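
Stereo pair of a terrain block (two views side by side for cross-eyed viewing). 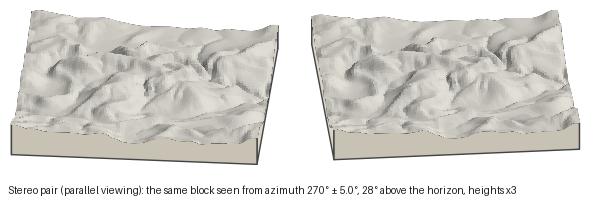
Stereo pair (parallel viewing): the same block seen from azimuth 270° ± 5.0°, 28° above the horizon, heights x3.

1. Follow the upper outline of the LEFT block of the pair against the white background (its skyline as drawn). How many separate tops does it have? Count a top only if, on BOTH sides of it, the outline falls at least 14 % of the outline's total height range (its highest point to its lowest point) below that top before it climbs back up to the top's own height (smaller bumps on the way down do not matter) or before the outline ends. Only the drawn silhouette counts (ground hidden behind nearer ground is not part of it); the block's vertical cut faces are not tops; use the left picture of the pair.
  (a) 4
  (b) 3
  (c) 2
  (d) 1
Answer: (d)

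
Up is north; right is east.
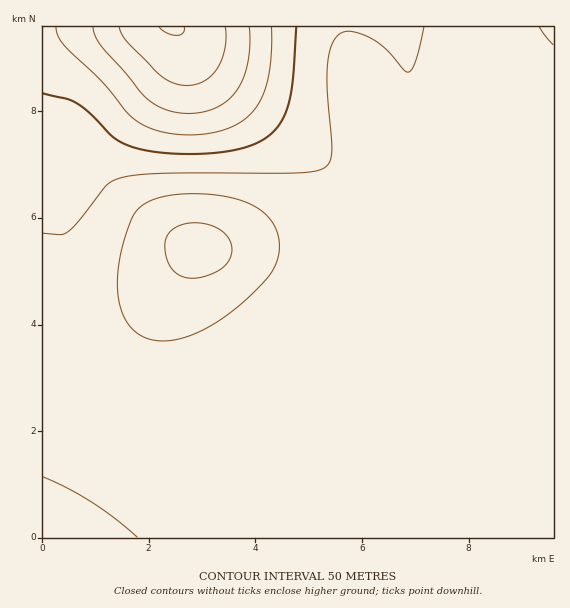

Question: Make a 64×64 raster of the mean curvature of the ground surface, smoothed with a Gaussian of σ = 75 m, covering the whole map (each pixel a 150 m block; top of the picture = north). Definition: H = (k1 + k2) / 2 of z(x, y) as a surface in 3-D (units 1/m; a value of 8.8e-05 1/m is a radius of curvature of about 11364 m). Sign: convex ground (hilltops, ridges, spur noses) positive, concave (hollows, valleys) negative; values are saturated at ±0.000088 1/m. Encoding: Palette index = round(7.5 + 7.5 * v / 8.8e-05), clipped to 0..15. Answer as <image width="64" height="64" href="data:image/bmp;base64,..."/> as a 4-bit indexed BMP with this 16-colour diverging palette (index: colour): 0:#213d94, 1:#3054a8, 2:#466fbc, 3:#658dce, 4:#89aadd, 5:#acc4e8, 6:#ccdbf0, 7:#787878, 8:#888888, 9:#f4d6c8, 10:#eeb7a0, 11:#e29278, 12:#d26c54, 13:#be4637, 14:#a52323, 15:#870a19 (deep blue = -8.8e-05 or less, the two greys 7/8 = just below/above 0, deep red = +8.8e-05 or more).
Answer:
<image width="64" height="64" href="data:image/bmp;base64,Qk12CAAAAAAAAHYAAAAoAAAAQAAAAEAAAAABAAQAAAAAAAAIAAATCwAAEwsAABAAAAAAAAAAlD0hAKhUMAC8b0YAzo1lAN2qiQDoxKwA8NvMAHh4eACIiIgAyNb0AKC37gB4kuIAVGzSADdGvgAjI6UAGQqHAFVWZmZ3d3d3d3d3d3d3d3d3d3d3d3d3d3d3d3d3d3d3VWZmZ3d3d3d3d3d3d3d3d3d3d3d3d3d3d3d3d3d3d3dmZmZ3d3d3d3d3d3d3d3d3d3d3d3d3d3d3d3d3d3d3d2ZmZ3d3d3d3d3d3d3d3d3d3d3d3d3d3d3d3d3d3d3d3Zmd3d3d3d3d3d3d3d3d3d3d3d3d3d3d3d3d3d3d3d3dnd3d3d3d3d3d3d3d3d3d3d3d3d3d3d3d3d3d3d3d3d3d3d3d3d3d3d3d3d3d3d3d3d3d3d3d3d3d3d3d3d3d3d3d3d3d3d3d3d3d3d3d3d3d3d3d3d3d3d3d3d3d3d3d3d3d3d3d3d3d3d3d3d3d3d3d3d3d3d3d3d3d3d3d3d3d3d3d3d3d3d3d3d3d3d3d3d3d3d3d3d3d3d3d3d3d3d3d3d3d3d3d3d3d3d3d3d3d3d3d3d3d3d3d3d3d3d3d3d3d3d3d3d3d3d3d3d3d3d3d3d3d3d3d3d3d3d3d3d3d3d3d3d3d3d3d3d3d3d3d3d3d3d3d3d3d3d3d3d3d3d3d3d3d3d3d3d3d3d3d3d3d3d3d3d3d3d3d3d3d3d3d3d3d3d3d3d3d3d3d3d3d3d3d3d3d3d3d3d3d3d3d3d3d3d3dmZmZmd3d3d3d3d3d3d3d3d3d3d3d3d3d3d3d3d3d3ZmZmZmZmZ3d3d3d3d3d3d3d3d3d3d3d3d3d3d3d3d3Znd3ZmZmVWZ3d3d3d3d3d3d3d3d3d3d3d3d3d3d3d3Znd3d3dmZlVVZ3d3d3d3d3d3d3d3d3d3d3d3d3d3d3Znd3d3d3ZmZVVWd3d3d3d3d3d3d3d3d3d3d3d3d3d3Zmd3d3d3d3ZmVVVWd3d3d3d3d3d3d3d3d3d3d3d3d3dmd3d4iIh3d2ZlVUVnd3d3d3d3d3d3d3d3d3d3d3d3dmZ3d4iIiIh3dmZVREZ3d3d3d3d3d3d3d3d3d3d3d3d2Znd3iIiIiIh3ZmVURFd3d3d3d3d3d3d3d3d3d3d3d3Zmd3iIiJmYiId2ZlVERXd3d3d3d3d3d3d3d3d3d3d3dmZ3eIiZmZmYiHdmVVREV3d3d3d3d3d3d3d3d3d3d3d2Zmd4iJmZmZmYh3ZlVERFd3d3d3d3d3d3d3d3d3d3d3ZmZ3iJmZqqqZmId2ZVRERXd3d3d3d3d3d3d3d3d3d3dVZneImZqqqqqZiHdmVUREV3d3d3d3d3d3d3d3d3d3d1Vmd4iZmqqqqqmZh3ZlVENGd3d3d3d3d3d3d3d3d3d3VWZniJmqqru6qqmYd2ZURDRnd3d3d3d3d3d3d3d3d3dVVmd4maqru7u6qpmIdmVEM0Z3d3d3d3d3d3d3d3d3d1VWZ3iJqqu7u7u7u6qZh2VENXd3d3d3d3d3d3d3d3d3ZVVmeImaq7vMzd7t3Lqph2VEZ3d3d3d3d3d3d3d3d3dlVWZ3iZqrvN7///7cu6mId2VWd3d3d3d3d3d3d3d3d2VVVneJmqvN/////tzLqYh3dlV3d3d3d3d3d3d3d3d4dUVWZ4iavO/////+3LupiHd2Zmd3d3d3d3d3d3d3d3h1RVVneJrO/////+7cu6mId3ZmZ3d3d3d3d3d3d3d3eHZEVWZ4m+//////7dy6qYh3dmZnd3d3d3d3d3d3d3d4hlRFVni9/////+7dzLqZiHd2Zmd4d3d3d3d3d3d3d3iHVEVWes7u///u7dzLqpmId3ZmZnh3d3d3d3d3d3d3eIdkRFaL3d7u7u3dzLuqmIh3dmZmd3d3d3d3d3d3d3d4iHVEV6vMzd3d3My7qqmYh3d3ZmZ3d3d3d3d3d3d3d3iIdURpq7vMzMy7u6qpmYiHd3d3d3d3d3d3d3d3d3d3eIiGRXmqqru7uqqqqZmYiId3d3d3d2d3d3d3d3d3d3d4iIdWmZmZmZmZmZmYiIiId3d3d3d3Z3d3d3d3d3d3d3iIiIiZmZmIiIiIiIiIh3d3d3d3eIdmd3d3d3d3d3d3eIiIqpiIiHd3d3d3d3d3d3eIiIiIiGV3d3d3d3d3d3d4iInLmHd3ZmZmZmZmZnd3eIiIiIiIZWd3d3d3d3d3d3iIi9yodmZVVVVVVVVmZnd4iImZmZhkZ3d3d3d3d3d3eIic3bhmVUREQzRERVVmd3iImZmZmXRXd3d3d3d3d3d4iK3cyWVUQzMzMzNERVZ3iImZqqqpdVd3d3d3d3d3d3iJvdzKdUQzIiIiIjNFVmeImaqqqqllVnd3d3d3eIiHeInN3MuFQzIhEREiI0RWd4maqru7uWVWeIiIiIiIiIiIis3cy5dDIhERERIjNFZ3iZq7u7u5ZVV3iIiIiIiIiIiK3cy7qFMhEQAAESI0VniJqrvMzLllVXeIiIiIiIiIiIvdzLupdCEQAAARIjRWeJqrvMzMuGVVd4iIiIiIiIiIiszLuqmGMRAAABEiNFZ4mrvM3dynZlV3iIiIiIiIiIeKu7uqmYdCEAAAESM0VniavM3d3JdmVWeIiIiIiIiIh3mqqpmId1MQAAARI0Vniau83d3ch2ZVZ4iIiIiIiIiGaJmId2ZlVBAAABEjRWeJq8zd3tqHZmVniIiIiIiIiIVXh2VEMzMiEAAAASNFZ4mrzd3uyXd2ZneIiIiIiIiIhVZlQxAAAAAAAAABE0VniavN3u2od3Zmd4iIiIiIiIiFRWUxAAAAAAAAAAASNWeJq83e25h3dmZ3eIiIiIiIiI"/>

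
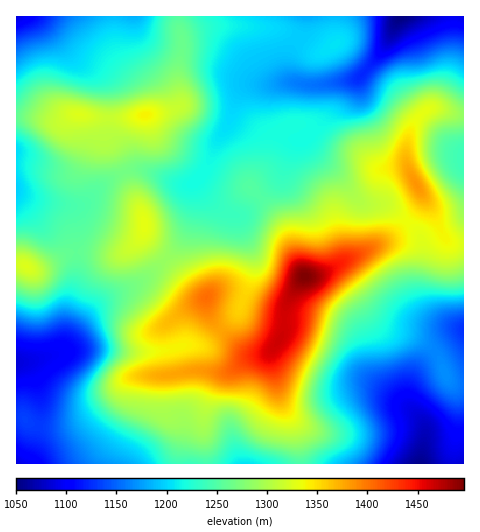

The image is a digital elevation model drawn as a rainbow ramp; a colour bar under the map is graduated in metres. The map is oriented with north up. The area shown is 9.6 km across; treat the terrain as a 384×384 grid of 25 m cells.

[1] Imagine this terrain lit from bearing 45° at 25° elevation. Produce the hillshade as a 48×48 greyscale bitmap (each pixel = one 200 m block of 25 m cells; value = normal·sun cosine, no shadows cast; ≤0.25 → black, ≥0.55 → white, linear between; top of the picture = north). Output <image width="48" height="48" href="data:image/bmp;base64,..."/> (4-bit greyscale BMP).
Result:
<image width="48" height="48" href="data:image/bmp;base64,Qk32BAAAAAAAAHYAAAAoAAAAMAAAADAAAAABAAQAAAAAAIAEAAATCwAAEwsAABAAAAAAAAAAAAAAABEREQAiIiIAMzMzAERERABVVVUAZmZmAHd3dwCIiIgAmZmZAKqqqgC7u7sAzMzMAN3d3QDu7u4A////AGZmZmZ3dmVUVmVomGQzNGeHd4mqmYdmeGZmZmZmZmVEVmV5l1MjNGd3eJqqqZhmeGZ2ZmZmZUMzRmaJljI0RWeJmqvLuph2eHeHZmZlQzIkZ3eKhTNFVom8zM3cu6h2Z4mYZmVTIiNGeHeZdDREV6zu7e7ty6hlVpqYZlUxE0VniHeIYzREac/+7e7cupdURaqoZlQhJGZmZmZlMzQ0e+/+3d3LqXUzVqqYdlQiNVREVVQzI0Q0i97czMu6mGQ0Z6qYh2VDRURFVUMzREM1i93MzLqYh2RFiamZmIdVV3eIh3ZmZlM2m8zLu6mHd2VXmpmJmYdmeJqqqqqYdlRXmru7qYdmZmZoq3eIiIdUVniaqqqodmZomru7qXZmZmaJu2Z3d2UxEkZ4iZh2Z4h4mqvMqXZnd4iau1VWdlMQAkVnd3ZWiZh4mrzcuYd4mZqruzNGZTIAJGd3d2VXq5dnir3duoiJqqqqqiJGZCIjV4iIh2V5uoZWir3duYiZqqmZhyJGZDNFZ4iIh2aKuoZVeavLqIiZmZiHZRJWZUVVZ4iId3eauodWeImZiHiJiHdkQyNXdlVWZ4iId4mru6h2ZneIh3iIh2VDMzR5l2ZVVneIiJq8zLqFRWiah3d3dlQzNFerqHZVVnd4iavN3duENZzcqHd3ZUM0VpvduYdlZneImqvN7ut0N8/9uph3ZVVVZ97tqYd2d3eJqrvN7tpkWu/8u7qZh3dmeO7bmZh3d3iau7vM3LhVjP/bzdzLuph3idy5mZiId3iby7u7u5hmnO3Lzd3dy5h4rLqYiZmIdni93Lu6qph3rNyqvdzMuod5zZmIiZiHdnnO7LqqmYd5vMqavMu6qGZ63ZiIiIiHZnvv7LqZiHeKu6mJu6mYhkWM7oh3d4iHd5z/26mYh3iaupiKupd3ZEfP/nZmZ3iHeK3uypmIiImqqYiaqXZmU1v//mZmd3d3ebzLmZmIiJqqmYmamGVmRI//7GZ3d3dneJqYeImYiZqqmZmZhlZ3Vs//y3d2VWZmeIdmeJmZmaqqqpmYZWiYeN/9qmVDNWZ3iHZniqqpmaqqqZmHZomoed/rmUMSRneIiHZ4mqqpmZmZmZmIeKupec3KiCIkZ3iIh2Z4mZmqmZmZmZmZmryoebyodkRWd3iIh2aJmImqmZmZmZmarMyoeKqXZ2d4iJq7qYmqqZvLqZmqqqqrvMuXeJmYmoiJq97ty7vMqr3cuZqru8zMzdp3iZq83oibzv/ty7zLqs7tuqqrvMzM3clmiqve/5m87+3Lqqqqm9/sqZqqqqqqvLhnm7zv/5q83cupmZmZm97bqZmZmHZ3iZiJrN3d7pq8y6mImZmZmsy6mZmIh2ZmeImqvdzM3aq7upiJmZmYibu6mZiIh3d3eJq7vMu7zaq7qZiZmamIeau6mYiIiIiIiazcu7urzKu6mZmZmqmHeKuqmIiIiZmZms3tuqqrzKqpiJmZqql2ebuqmZmZmZmZq87tuqqqu6qYiJmZq6h2eruqqZmaqqqaq97tyqqquw=="/>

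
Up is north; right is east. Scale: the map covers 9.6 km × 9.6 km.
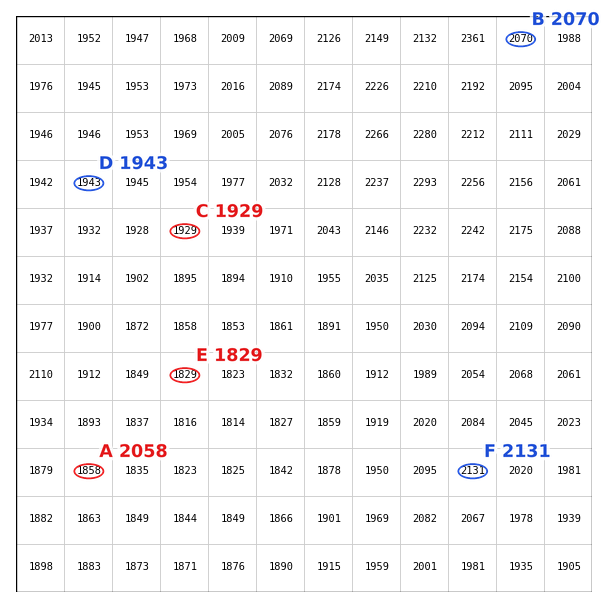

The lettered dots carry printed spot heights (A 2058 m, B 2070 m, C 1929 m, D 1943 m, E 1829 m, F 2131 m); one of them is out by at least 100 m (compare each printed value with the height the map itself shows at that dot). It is A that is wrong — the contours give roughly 1858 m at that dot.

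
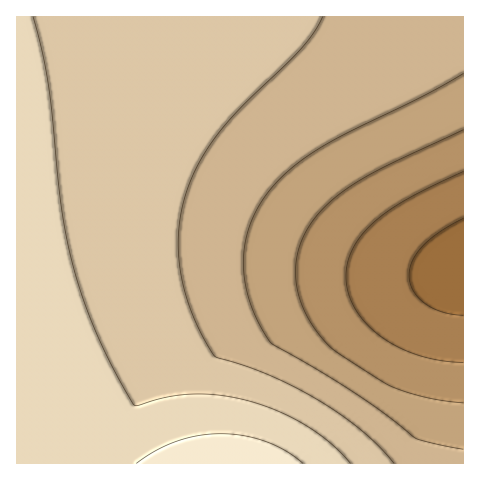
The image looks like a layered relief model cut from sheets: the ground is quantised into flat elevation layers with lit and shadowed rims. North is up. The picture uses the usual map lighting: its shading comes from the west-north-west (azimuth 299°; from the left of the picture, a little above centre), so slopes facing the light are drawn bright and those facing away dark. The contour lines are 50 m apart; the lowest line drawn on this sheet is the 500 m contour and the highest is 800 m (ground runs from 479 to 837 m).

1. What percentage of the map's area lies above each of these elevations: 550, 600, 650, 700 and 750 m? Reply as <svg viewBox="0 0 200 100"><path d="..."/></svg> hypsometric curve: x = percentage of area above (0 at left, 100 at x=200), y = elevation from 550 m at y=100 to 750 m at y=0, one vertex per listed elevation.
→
<svg viewBox="0 0 200 100"><path d="M184 100l-17-25-23-25-42-25-62-25"/></svg>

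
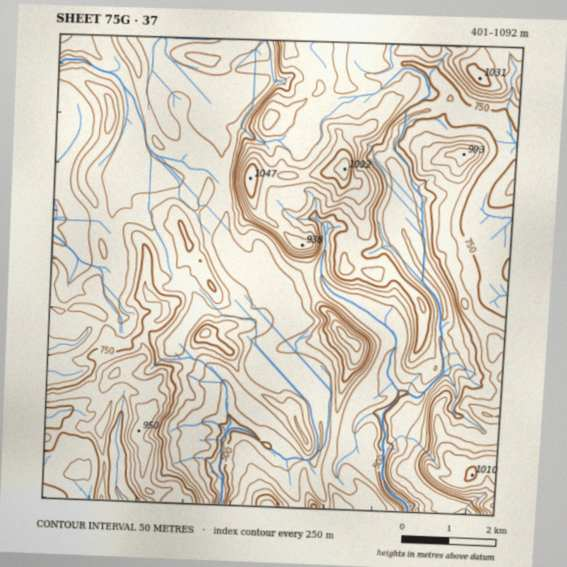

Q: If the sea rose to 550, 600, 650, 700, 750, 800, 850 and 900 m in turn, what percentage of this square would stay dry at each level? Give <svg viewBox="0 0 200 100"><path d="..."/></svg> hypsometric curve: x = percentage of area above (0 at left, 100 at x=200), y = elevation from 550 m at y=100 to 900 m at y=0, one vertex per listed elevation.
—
<svg viewBox="0 0 200 100"><path d="M191 100l-40-14-35-15-24-14-25-14-20-14-22-15-13-14"/></svg>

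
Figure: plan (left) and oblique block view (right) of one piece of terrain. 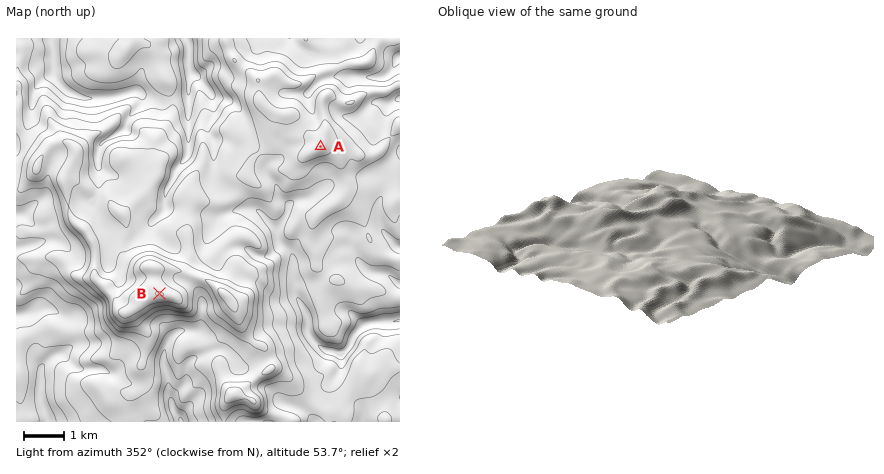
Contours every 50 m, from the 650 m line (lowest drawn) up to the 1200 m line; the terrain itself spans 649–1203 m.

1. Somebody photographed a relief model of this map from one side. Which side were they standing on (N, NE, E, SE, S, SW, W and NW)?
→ NE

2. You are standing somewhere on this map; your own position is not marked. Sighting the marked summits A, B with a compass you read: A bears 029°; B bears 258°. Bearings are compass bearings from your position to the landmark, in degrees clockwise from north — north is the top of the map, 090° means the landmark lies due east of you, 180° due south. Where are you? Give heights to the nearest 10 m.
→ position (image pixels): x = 250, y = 274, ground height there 1020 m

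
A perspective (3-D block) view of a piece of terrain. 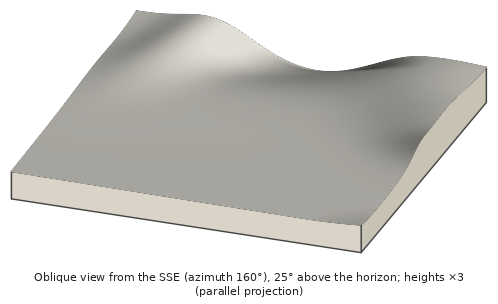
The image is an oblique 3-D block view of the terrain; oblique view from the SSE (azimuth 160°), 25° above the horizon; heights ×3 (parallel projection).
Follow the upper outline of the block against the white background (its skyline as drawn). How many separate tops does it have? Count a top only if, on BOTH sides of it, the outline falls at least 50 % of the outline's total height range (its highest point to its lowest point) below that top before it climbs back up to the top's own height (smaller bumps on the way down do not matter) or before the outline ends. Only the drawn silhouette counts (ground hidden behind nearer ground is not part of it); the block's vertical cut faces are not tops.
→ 0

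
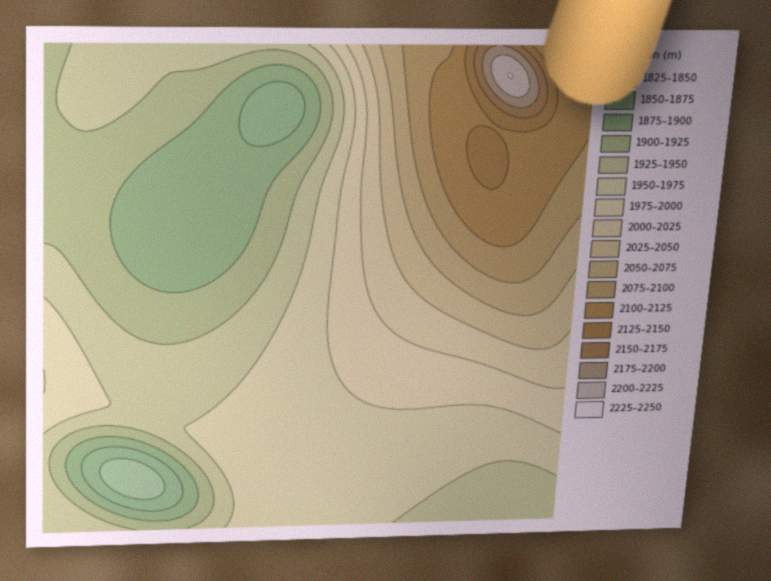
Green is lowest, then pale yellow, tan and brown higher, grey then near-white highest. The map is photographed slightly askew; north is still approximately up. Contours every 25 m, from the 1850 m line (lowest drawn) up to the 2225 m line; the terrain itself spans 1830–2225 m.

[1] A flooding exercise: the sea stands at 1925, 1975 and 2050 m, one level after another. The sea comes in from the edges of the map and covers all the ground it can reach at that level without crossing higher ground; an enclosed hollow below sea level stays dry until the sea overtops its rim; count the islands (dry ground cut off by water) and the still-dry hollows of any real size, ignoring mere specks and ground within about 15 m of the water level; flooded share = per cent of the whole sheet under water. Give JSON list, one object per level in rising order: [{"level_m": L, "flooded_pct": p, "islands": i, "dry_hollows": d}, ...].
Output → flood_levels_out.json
[{"level_m": 1925, "flooded_pct": 27, "islands": 0, "dry_hollows": 0}, {"level_m": 1975, "flooded_pct": 66, "islands": 0, "dry_hollows": 0}, {"level_m": 2050, "flooded_pct": 82, "islands": 0, "dry_hollows": 0}]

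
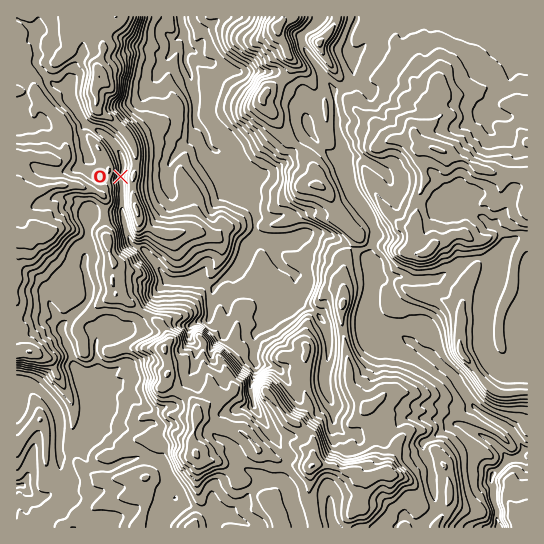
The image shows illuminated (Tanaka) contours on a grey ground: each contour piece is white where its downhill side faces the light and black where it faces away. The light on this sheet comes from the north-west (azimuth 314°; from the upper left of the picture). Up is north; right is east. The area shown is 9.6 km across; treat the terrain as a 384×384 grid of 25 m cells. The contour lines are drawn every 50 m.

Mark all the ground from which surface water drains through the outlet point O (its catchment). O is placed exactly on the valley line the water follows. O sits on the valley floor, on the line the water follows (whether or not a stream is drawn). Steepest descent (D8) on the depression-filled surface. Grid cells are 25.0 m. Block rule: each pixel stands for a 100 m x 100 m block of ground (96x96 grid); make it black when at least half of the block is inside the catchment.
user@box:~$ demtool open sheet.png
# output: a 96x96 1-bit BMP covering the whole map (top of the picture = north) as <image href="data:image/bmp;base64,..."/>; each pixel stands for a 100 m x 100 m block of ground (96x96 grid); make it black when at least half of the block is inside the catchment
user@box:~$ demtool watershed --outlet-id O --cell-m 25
<image width="96" height="96" href="data:image/bmp;base64,Qk2+BAAAAAAAAD4AAAAoAAAAYAAAAGAAAAABAAEAAAAAAIAEAAATCwAAEwsAAAIAAAAAAAAA////AAAAAAAAAAAAAAAAAAAAAAAAAAAAAAAAAAAAAAAAAAAAAAAAAAAAAAAAAAAAAAAAAAAAAAAAAAAAAAAAAAAAAAAAAAAAAAAAAAAAAAAAAAAAAAAAAAAAAAAAAAAAAAAAAAAAAAAAAAAAAAAAAAAAAAAAAAAAAAAAAAAAAAAAAAAAAAAAAAAAAAAAAAAAAAAAAAAAAAAAAAAAAAAAAAAAAAAAAAAAAAAAAAAAAAAAAAAAAAAAAAAAAAAAAAAAAAAAAAAAAAAAAAAAAAAAAAAAAAAAAAAAAAAAAAAAAAAAAAAAAAAAAAAAAAAAAAAAAAAAAAAAAAAAAAAAAAAAAAAAAAAAAAAAAAAAAAAAAAAAAAAAAAAAAAAAAAAAAAAAAAAAAAAAAAAAAAAAAAAAAAAAAAAAAAAAAAAAAAAAAAAAAAAAAAAAAAAAAAAAAAAAAAAAAAAAAAAAAAAAAAAAAAAAAAAAAAAAAAAAAAAAAAAAAAAAAAAAAAAAAAAAAAAAAAAAAAAAAAAAAAAAAAAAAAAAAAAAAAAAAAAAAAAAAAAAAAAAAAAAAAAAAAAAAAAAAAAAAAAAAAAAAAAAAAAAAAAAAAAAAAAAAAAAAAAAAAAAAAAAAAAAAAAAAAAAAAAAAAAAAAAAAAAAAAAAAAAAAAAAAAAAAAAAAAAAAAAAAAAAAAAAAAAAAAAAAAAAAAAAAAAAAAAAAAAAAAAAAAAAAAAAAAAAAAAAAAAAAAAAAAAAAAAAAAAAAAAAAAAAAAAAAAAAAAAAAAAAAAAAAAAAAAAAAAAAAAAAAAAAAAAAAAAAAAAAAAAAAAAAAAAAAAAAAAAAAAAAAAAAAAAAAAAAAAAAAAAAAAAAAAAAAAAAAAAAAAAAAAAAAAAAAAAAAAAAAAAAAAAAAAAAAAAAAAAAAAAAAAAAAAAAAAAAAAAAAAAAAAAAAAAAAAAAAAAAAAAAAAAAAAAAAAAAAAAAAAAAAAAAAAAAAAAAAAAAAAAAAAAAAAAAAAAAAAAAAAA4A4AAAAAAAAAAAAD//4AAAAAAAAAAAAD//4AAAAAAAAAAAAD///wAAAAAAAAAAAD///wAAAAAAAAAAAD///4AAAAAAAAAAAD4f/4AAAAAAAAAAAAAf/wAAAAAAAAAAAAAf/wAAAAAAAAAAAAAf/wAAAAAAAAAAAAAf/gAAAAAAAAAAAAAf/AAAAAAAAAAAAAAf+AAAAAAAAAAAAAA/8AAAAAAAAAAAAAA/4AAAAAAAAAAAAAB/gAAAAAAAAAAAAAD/gAAAAAAAAAAAAAH/gAAAAAAAAAAAAAP/gAAAAAAAAAAAAD//gAAAAAAAAAAAAD//gAAAAAAAAAAAAD//wAAAAAAAAAAAAD//gAAAAAAAAAAAAD//gAAAAAAAAAAAAD//wAAAAAAAAAAAAD//wAAAAAAAAAAAAD//wAAAAAAAAAAAAD//wAAAAAAAAAAAAD//wAAAAAAAAAAAAD/zwAAAAAAAAAAAAD/wAAAAAAAAAAAAAD/gAAAAAAAAAAAAAD/gAAAAAAAAAAAAAA="/>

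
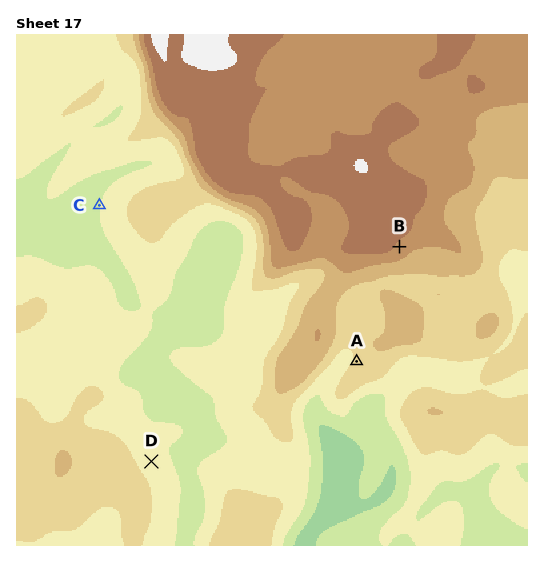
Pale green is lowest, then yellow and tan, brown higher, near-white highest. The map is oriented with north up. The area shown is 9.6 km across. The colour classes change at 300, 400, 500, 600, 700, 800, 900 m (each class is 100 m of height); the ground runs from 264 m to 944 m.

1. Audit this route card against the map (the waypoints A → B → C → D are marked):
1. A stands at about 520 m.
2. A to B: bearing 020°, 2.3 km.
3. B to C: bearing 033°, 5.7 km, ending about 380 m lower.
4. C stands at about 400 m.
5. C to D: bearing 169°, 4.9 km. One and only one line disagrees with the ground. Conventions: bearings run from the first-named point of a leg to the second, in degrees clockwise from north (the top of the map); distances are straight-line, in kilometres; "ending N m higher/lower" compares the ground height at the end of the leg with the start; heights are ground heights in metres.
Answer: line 3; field bearing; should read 278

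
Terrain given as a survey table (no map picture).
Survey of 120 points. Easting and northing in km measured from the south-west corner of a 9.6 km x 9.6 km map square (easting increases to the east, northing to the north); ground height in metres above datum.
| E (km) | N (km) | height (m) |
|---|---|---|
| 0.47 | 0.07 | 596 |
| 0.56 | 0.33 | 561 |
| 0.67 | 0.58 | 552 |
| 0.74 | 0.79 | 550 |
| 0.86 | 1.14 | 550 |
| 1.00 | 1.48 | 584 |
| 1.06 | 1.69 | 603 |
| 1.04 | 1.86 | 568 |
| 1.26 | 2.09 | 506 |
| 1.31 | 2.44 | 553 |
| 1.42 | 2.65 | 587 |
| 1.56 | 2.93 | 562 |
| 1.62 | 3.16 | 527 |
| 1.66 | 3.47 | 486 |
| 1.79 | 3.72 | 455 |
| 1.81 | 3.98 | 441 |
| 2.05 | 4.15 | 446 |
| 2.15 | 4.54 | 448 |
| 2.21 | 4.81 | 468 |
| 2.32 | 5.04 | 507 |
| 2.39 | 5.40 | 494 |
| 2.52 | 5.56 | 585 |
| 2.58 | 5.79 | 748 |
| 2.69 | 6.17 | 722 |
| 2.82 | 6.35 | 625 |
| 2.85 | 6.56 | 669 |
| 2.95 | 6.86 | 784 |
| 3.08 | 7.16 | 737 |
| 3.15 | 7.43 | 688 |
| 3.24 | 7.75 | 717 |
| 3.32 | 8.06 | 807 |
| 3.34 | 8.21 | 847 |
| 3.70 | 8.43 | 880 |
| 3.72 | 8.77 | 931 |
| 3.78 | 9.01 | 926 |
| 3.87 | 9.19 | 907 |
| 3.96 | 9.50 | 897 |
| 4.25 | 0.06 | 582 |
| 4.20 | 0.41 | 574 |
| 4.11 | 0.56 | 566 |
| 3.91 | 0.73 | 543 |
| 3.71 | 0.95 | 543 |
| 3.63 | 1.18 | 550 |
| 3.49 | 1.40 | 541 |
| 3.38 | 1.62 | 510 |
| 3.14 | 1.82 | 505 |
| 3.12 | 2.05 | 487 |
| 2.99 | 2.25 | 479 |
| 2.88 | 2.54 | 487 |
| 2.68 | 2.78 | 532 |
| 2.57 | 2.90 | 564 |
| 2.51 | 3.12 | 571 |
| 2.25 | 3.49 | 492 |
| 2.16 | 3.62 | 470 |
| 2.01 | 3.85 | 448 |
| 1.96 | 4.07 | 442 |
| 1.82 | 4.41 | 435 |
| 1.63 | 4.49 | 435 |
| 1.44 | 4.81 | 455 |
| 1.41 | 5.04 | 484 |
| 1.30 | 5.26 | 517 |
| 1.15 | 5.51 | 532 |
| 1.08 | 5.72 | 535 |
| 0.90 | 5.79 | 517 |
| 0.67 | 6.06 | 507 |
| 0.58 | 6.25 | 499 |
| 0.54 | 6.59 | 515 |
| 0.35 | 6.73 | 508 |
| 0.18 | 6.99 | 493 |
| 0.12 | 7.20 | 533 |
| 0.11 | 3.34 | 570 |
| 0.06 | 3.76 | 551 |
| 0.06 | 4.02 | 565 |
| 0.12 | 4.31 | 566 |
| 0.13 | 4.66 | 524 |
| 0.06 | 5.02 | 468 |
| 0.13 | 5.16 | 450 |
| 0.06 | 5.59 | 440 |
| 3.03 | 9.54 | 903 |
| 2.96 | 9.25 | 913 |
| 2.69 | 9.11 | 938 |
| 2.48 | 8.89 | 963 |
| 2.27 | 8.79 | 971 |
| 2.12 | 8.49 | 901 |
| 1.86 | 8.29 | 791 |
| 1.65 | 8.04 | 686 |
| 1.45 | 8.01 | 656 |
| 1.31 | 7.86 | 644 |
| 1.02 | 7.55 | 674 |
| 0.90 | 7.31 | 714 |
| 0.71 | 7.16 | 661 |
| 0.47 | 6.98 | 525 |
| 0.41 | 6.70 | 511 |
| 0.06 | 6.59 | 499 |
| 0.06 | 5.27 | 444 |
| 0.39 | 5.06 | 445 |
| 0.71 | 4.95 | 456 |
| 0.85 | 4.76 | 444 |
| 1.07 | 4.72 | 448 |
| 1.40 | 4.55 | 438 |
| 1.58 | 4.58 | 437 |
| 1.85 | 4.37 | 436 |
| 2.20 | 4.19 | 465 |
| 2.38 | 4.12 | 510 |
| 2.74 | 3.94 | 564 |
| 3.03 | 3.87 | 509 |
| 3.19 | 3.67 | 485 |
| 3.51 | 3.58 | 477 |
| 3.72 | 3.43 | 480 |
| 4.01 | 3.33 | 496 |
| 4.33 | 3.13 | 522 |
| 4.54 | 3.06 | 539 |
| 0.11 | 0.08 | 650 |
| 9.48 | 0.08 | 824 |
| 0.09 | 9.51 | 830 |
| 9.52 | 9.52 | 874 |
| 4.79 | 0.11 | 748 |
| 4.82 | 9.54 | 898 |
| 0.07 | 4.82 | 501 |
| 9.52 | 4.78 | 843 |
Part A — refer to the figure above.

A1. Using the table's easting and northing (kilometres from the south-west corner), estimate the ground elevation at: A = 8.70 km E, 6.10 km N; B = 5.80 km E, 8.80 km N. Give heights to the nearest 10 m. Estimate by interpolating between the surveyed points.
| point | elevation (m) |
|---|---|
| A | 890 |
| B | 890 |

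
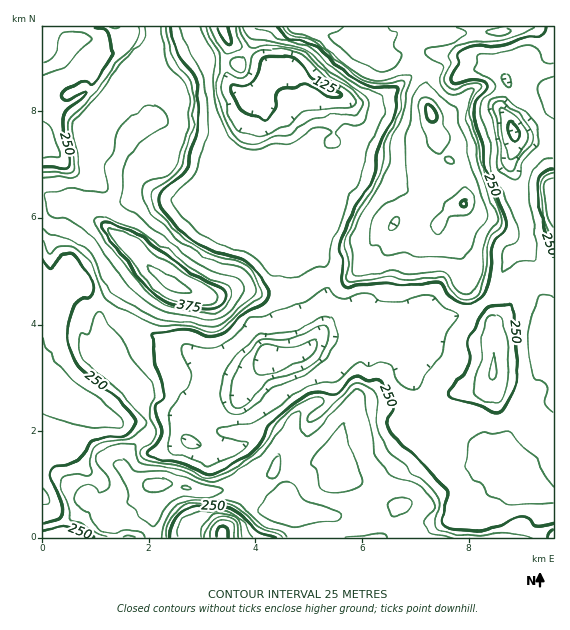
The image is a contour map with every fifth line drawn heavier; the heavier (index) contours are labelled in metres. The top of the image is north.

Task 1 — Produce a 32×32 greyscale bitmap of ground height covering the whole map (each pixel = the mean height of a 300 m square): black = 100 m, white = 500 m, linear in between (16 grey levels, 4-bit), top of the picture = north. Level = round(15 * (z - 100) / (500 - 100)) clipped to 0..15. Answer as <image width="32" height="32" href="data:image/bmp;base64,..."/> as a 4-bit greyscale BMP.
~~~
<image width="32" height="32" href="data:image/bmp;base64,Qk12AgAAAAAAAHYAAAAoAAAAIAAAACAAAAABAAQAAAAAAAACAAATCwAAEwsAABAAAAAAAAAAAAAAABEREQAiIiIAMzMzAERERABVVVUAZmZmAHd3dwCIiIgAmZmZAKqqqgC7u7sAzMzMAN3d3QDu7u4A////AFVnh4dUIUZ4iIiIiHZmZmZWeIiYZURomZiIiIh1VVVVVoiImYiIiJmIiIiIdVVVVVd3iZqYiIiIiIiIh2VVVVVWZ4iHdVZ4iIiIh3ZVVVVVVVeIZURFVoiIiIdlVVVVVVVVVnZEVVV4eIiGVVVVVVVVVVVlVVRFZ3eIdlVVVVVVVVVXdVVDNEV2eHZVVWZlVVVVZ3ZVQyNEVVdlVVZndlVVZ3dmVVQiIjRFVVVVZ3ZVVXd3ZVVUMhIjRVVVVWd2VVZ3dmVVVUMzIkVVVVVndlVVZ2ZneIdVVENFVVVVVnZVVWZ3iau5dlVUVVVVVVVmVVVWiKzMuodVVVVVVVaGVVVVV4nMypiGVVVXd3d4h1VVZWiby6h2ZVRVWIiIiIdVVXeJvLmGVVRURFiIiZmYVVWIiqmYZVVEVURXiImZmHVWiZmYhlVVVVVEVoiImql1V4iIiHZVVVVURFV4iJmoVFiIiIiHZVVVVERFWIiZl0RXVYiIiHVVVVRERVeJmZZCRVaIiIiGVENERERXiamGMTRWiIiIhlQhIjRERomphTE0VoiIiIdSERIiM0V5qXUiRVZoiIiHQhERERJFeZiFRFVVZoiIhkIRERE1d3iGZkRVVVV4iHVDMRETaIiIhlVEVVVVZ4hlQiIiRomYiHdlVVVVVWaHVCE0VoiJmIiId3dl"/>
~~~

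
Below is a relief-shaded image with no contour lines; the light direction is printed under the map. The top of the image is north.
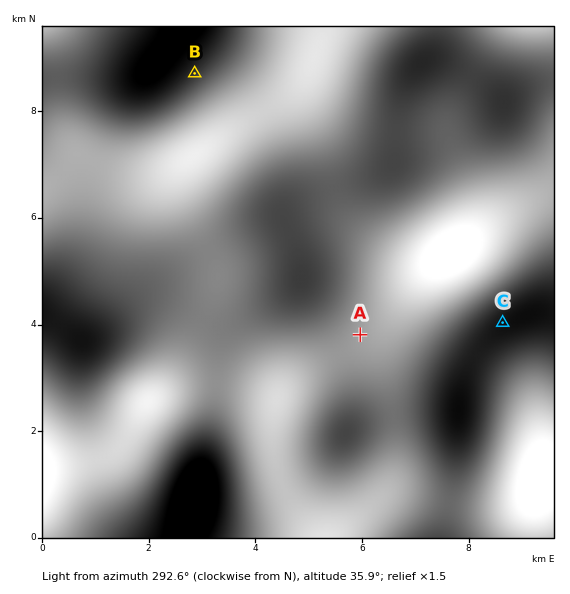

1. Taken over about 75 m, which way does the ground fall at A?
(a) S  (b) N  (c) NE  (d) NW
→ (b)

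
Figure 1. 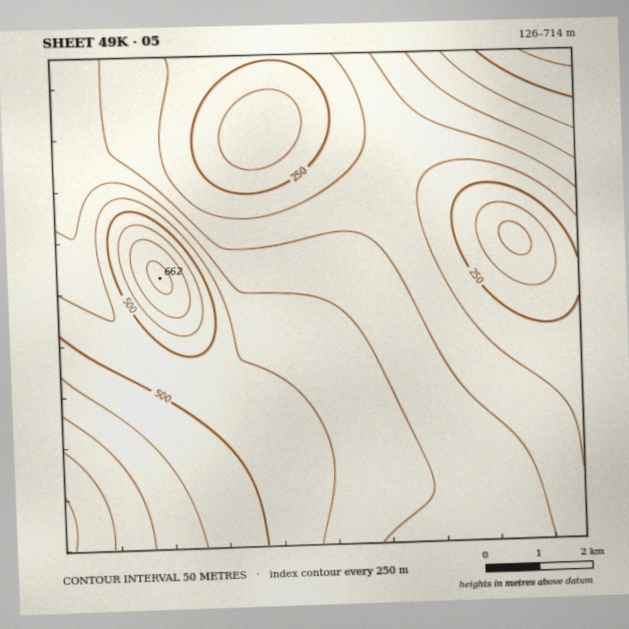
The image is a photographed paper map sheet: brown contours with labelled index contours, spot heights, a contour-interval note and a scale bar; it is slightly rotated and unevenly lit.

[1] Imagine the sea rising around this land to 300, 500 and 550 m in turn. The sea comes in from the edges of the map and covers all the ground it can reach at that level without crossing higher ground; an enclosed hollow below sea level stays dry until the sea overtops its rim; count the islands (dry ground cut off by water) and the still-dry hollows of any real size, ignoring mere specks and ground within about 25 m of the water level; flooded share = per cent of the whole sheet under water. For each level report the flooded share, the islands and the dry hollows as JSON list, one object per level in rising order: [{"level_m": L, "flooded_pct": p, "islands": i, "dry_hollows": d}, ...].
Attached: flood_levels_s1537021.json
[{"level_m": 300, "flooded_pct": 21, "islands": 0, "dry_hollows": 0}, {"level_m": 500, "flooded_pct": 84, "islands": 1, "dry_hollows": 0}, {"level_m": 550, "flooded_pct": 91, "islands": 1, "dry_hollows": 0}]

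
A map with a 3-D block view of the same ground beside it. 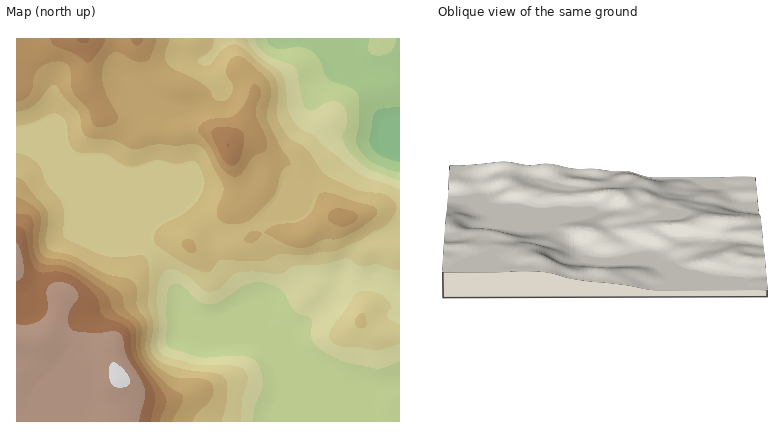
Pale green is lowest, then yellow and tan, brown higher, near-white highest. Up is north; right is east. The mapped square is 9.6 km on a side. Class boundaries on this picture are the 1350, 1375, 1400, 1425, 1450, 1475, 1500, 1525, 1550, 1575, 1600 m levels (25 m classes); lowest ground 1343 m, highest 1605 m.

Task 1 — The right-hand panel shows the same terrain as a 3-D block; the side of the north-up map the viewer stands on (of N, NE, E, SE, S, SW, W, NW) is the S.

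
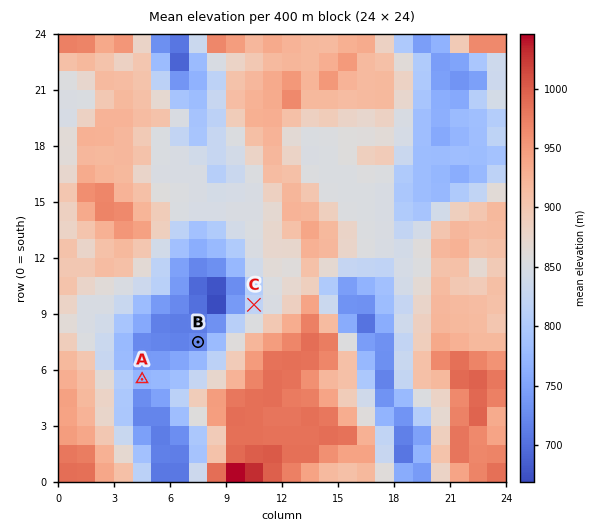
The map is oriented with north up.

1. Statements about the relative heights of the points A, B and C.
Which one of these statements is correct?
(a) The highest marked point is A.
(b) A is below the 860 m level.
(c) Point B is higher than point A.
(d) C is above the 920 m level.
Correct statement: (b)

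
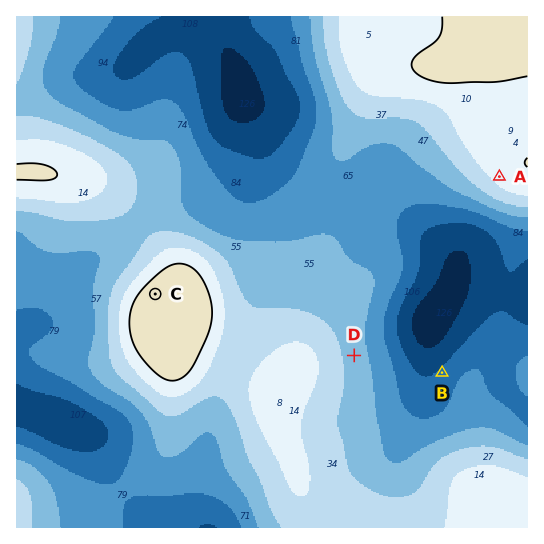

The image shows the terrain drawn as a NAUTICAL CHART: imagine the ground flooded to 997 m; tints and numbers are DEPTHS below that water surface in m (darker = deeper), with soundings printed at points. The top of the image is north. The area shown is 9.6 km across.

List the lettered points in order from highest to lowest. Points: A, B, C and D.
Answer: C A D B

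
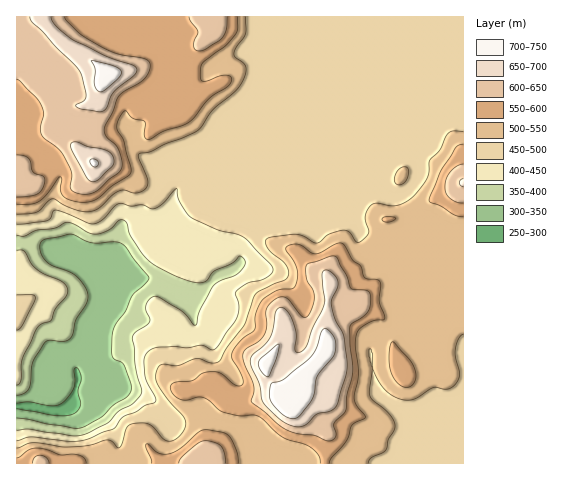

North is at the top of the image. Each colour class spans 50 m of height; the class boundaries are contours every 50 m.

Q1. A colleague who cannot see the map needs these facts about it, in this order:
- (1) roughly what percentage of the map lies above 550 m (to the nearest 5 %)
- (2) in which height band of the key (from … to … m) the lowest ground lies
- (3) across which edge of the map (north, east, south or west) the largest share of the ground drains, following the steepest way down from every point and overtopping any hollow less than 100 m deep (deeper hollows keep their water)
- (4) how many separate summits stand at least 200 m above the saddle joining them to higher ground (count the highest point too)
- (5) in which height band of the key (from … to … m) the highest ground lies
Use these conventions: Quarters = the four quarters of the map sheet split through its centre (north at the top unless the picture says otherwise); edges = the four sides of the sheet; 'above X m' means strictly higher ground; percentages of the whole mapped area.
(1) About 30 % of the map lies above 550 m.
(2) Between 250 and 300 m: that is the band holding the lowest ground.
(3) Most of the ground drains across the western edge.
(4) There are 2 summits with 200 m or more of prominence.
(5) The highest ground lies in the 700–750 m band.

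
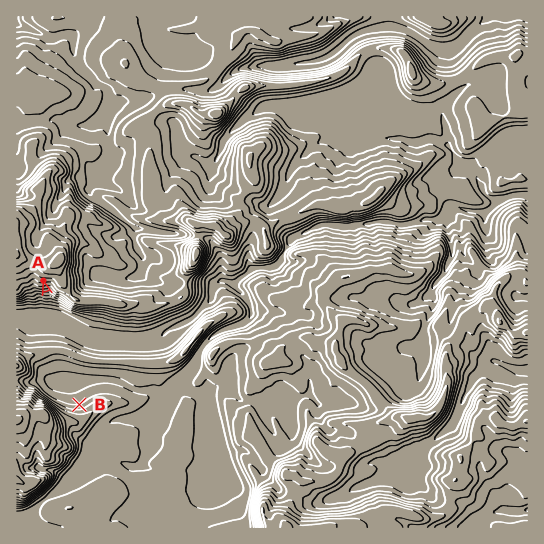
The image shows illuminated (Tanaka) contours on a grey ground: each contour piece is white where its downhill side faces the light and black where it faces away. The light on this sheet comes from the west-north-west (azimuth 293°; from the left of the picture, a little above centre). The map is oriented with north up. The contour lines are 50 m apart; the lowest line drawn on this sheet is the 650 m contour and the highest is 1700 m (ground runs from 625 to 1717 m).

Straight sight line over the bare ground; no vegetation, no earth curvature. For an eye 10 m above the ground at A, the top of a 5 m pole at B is in view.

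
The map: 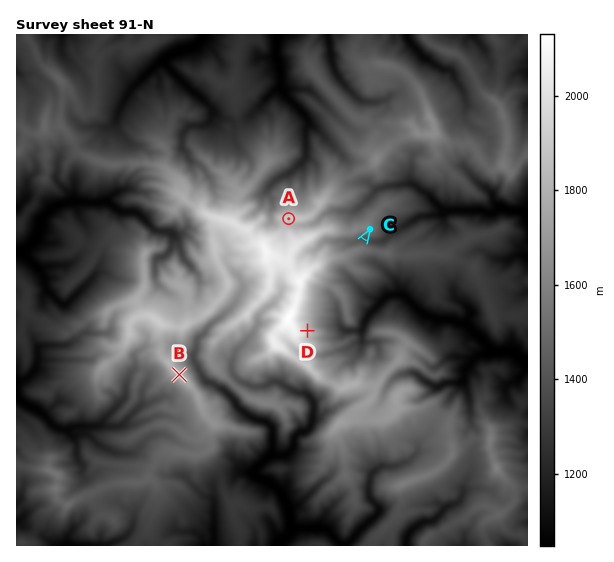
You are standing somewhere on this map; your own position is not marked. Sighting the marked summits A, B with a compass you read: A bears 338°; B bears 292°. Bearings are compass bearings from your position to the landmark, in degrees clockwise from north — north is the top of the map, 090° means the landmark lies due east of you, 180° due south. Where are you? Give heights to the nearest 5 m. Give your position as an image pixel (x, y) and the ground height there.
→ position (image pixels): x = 385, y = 458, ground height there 1365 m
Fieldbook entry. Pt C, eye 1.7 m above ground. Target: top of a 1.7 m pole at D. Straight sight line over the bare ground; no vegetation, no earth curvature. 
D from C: yes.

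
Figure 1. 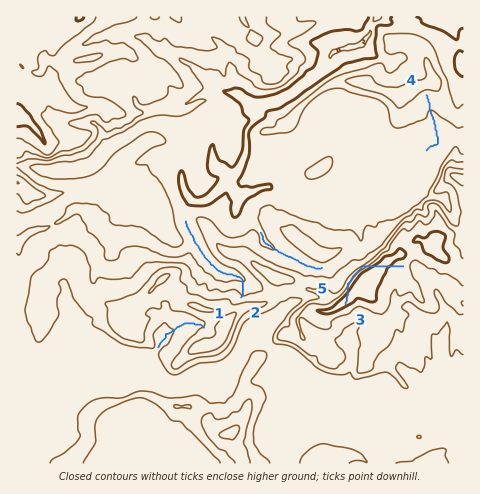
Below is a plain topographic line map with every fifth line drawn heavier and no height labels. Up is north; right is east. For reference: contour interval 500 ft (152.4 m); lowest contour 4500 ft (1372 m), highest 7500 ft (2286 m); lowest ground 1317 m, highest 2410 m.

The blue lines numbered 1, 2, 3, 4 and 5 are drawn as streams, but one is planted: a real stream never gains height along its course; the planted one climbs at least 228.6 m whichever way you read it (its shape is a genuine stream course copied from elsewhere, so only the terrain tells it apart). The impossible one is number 3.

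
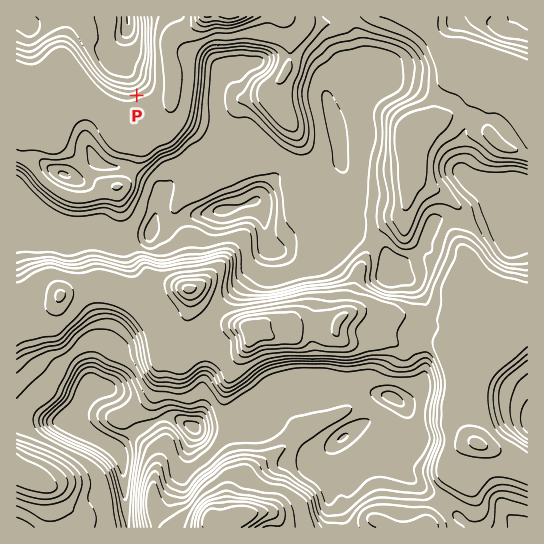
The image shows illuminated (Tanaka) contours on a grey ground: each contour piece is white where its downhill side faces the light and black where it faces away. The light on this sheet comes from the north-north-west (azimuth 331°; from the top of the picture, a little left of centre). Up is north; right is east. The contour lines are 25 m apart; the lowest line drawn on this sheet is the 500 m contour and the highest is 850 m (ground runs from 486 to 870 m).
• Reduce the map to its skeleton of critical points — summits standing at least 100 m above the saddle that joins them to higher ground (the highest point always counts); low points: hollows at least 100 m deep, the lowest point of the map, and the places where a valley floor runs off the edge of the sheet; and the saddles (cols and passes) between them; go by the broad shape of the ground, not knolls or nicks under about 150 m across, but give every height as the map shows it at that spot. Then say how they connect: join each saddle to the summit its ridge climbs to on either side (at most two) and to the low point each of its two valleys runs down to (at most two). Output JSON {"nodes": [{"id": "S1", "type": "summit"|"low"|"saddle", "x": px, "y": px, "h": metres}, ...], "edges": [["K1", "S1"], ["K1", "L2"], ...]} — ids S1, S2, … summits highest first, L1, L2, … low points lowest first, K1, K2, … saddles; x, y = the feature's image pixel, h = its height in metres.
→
{"nodes": [
{"id": "S1", "type": "summit", "x": 237, "y": 518, "h": 870},
{"id": "S2", "type": "summit", "x": 230, "y": 17, "h": 859},
{"id": "S3", "type": "summit", "x": 250, "y": 331, "h": 846},
{"id": "S4", "type": "summit", "x": 23, "y": 473, "h": 742},
{"id": "L1", "type": "low", "x": 74, "y": 423, "h": 486},
{"id": "L2", "type": "low", "x": 221, "y": 210, "h": 517},
{"id": "L3", "type": "low", "x": 127, "y": 18, "h": 549},
{"id": "L4", "type": "low", "x": 527, "y": 18, "h": 616},
{"id": "L5", "type": "low", "x": 527, "y": 418, "h": 617},
{"id": "K1", "type": "saddle", "x": 527, "y": 327, "h": 741},
{"id": "K2", "type": "saddle", "x": 95, "y": 106, "h": 741},
{"id": "K3", "type": "saddle", "x": 103, "y": 286, "h": 741},
{"id": "K4", "type": "saddle", "x": 431, "y": 37, "h": 736},
{"id": "K5", "type": "saddle", "x": 410, "y": 343, "h": 710},
{"id": "K6", "type": "saddle", "x": 457, "y": 221, "h": 661},
{"id": "K7", "type": "saddle", "x": 17, "y": 418, "h": 617}],
"edges": [["K1", "S3"], ["K1", "L1"], ["K1", "L5"], ["K2", "S2"], ["K2", "L2"], ["K2", "L3"], ["K3", "S3"], ["K3", "L1"], ["K3", "L2"], ["K4", "S2"], ["K4", "L2"], ["K4", "L4"], ["K5", "S3"], ["K5", "L1"], ["K5", "L2"], ["K6", "S2"], ["K6", "S3"], ["K6", "L2"], ["K7", "S3"], ["K7", "S4"], ["K7", "L1"]]}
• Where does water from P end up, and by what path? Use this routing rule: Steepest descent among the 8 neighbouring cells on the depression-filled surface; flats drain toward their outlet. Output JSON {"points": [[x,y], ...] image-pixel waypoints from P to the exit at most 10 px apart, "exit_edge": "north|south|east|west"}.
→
{"points": [[137, 95], [134, 85], [129, 74], [123, 63], [122, 53], [122, 42], [126, 31], [127, 21], [127, 17]], "exit_edge": "north"}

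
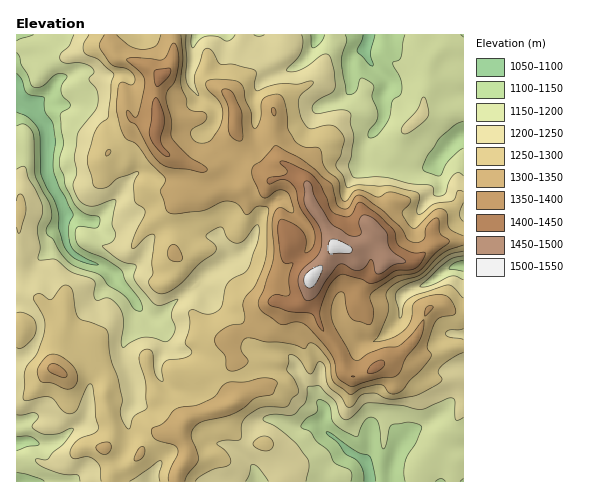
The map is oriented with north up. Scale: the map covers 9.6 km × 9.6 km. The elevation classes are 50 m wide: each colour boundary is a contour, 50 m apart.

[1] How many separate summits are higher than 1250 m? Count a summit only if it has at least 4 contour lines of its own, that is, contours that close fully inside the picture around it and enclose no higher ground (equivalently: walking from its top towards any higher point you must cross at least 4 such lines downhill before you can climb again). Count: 1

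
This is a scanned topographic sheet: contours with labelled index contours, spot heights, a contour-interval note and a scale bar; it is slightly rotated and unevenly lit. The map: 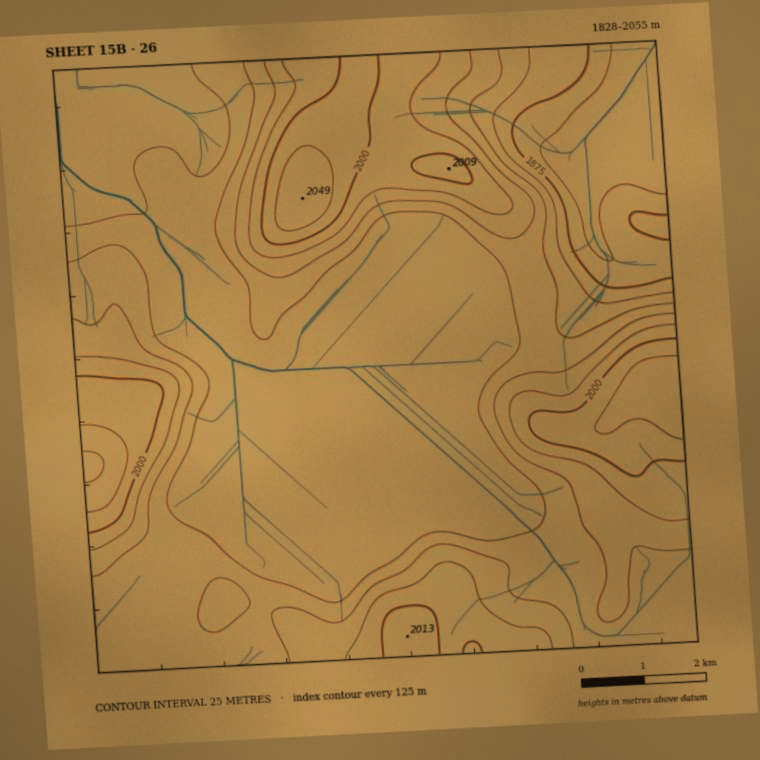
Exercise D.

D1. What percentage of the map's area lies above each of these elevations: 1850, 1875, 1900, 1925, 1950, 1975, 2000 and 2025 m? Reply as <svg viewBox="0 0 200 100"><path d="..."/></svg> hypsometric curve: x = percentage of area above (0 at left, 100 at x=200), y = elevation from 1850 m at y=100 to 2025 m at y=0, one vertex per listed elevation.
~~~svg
<svg viewBox="0 0 200 100"><path d="M192 100l-6-14-15-15-67-14-40-14-23-14-20-15-15-14"/></svg>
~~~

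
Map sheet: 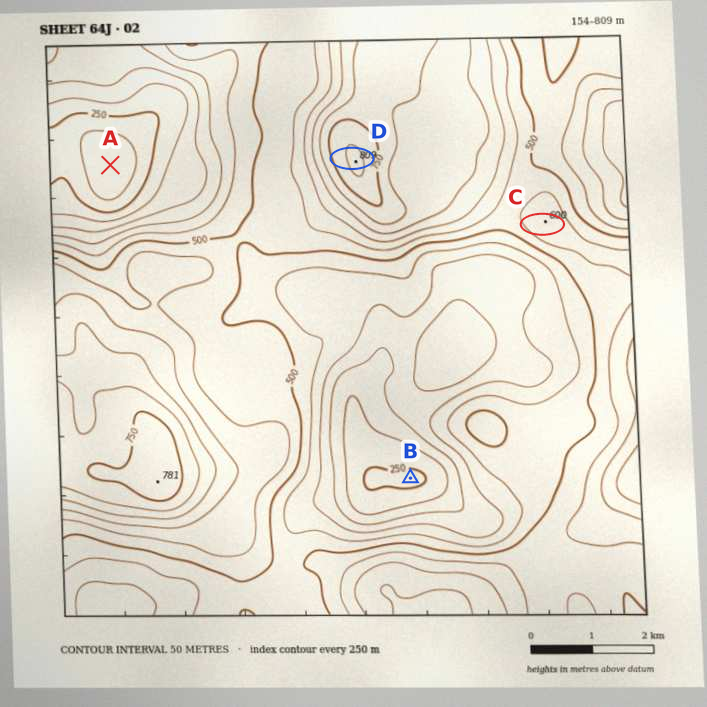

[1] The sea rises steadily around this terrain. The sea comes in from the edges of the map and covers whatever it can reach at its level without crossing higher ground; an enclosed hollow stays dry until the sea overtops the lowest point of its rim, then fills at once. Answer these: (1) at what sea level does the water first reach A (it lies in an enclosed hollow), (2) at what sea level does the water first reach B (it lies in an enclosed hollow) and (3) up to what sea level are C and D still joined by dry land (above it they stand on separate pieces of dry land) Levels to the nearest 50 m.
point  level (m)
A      250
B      500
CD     550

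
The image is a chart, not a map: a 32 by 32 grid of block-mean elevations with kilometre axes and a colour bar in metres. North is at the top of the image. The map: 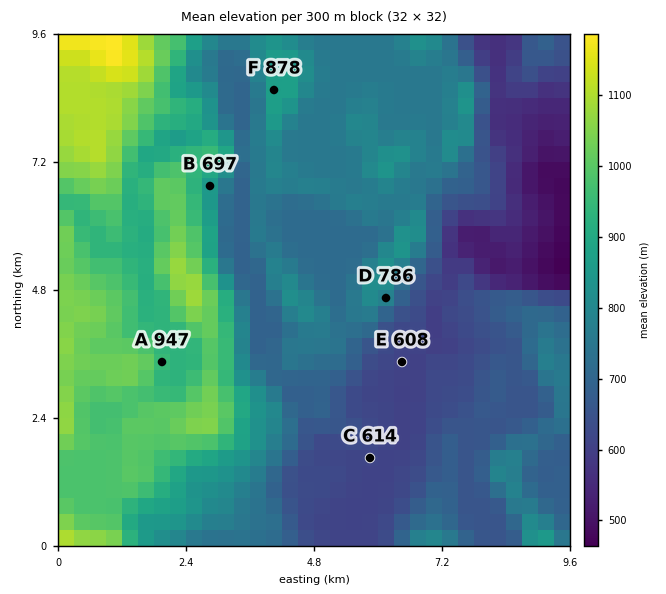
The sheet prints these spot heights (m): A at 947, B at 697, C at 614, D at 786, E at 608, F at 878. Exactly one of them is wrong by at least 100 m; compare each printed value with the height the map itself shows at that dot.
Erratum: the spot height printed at B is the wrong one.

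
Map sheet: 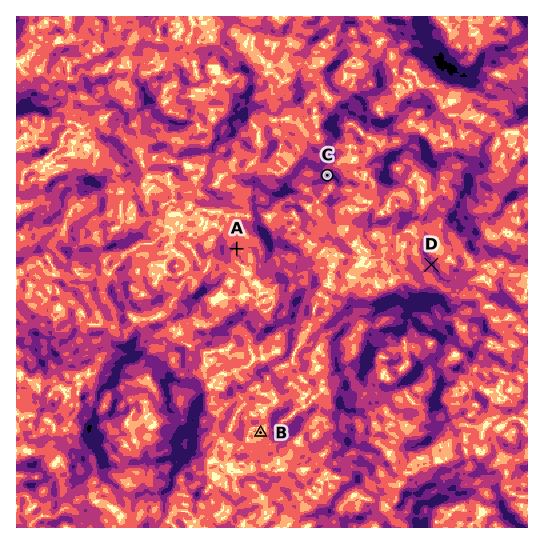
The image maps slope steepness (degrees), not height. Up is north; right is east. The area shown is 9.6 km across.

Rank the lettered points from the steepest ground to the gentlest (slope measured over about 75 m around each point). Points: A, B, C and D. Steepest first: C D A B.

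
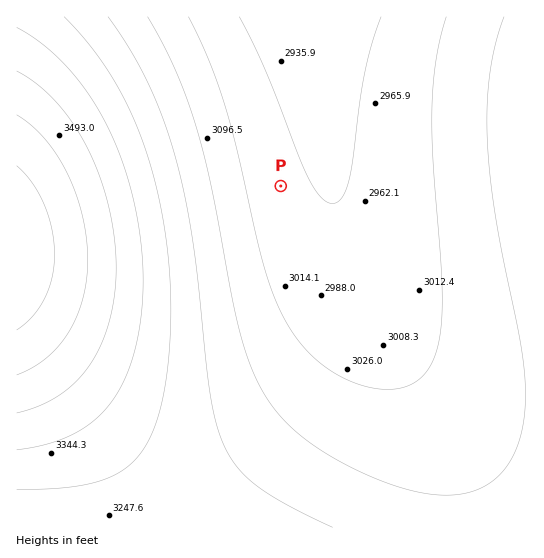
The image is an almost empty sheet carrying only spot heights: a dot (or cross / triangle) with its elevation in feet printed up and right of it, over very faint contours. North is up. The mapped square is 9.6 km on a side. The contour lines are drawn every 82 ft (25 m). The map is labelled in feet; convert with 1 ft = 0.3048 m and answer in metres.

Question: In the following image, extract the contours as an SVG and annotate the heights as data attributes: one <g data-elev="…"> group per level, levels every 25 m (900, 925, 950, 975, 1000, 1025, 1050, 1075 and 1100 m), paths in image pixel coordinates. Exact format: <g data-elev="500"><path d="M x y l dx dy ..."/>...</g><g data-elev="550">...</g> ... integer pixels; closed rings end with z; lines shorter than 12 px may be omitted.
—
<g data-elev="900"><path d="M381 17l-9 28-8 30-15 106-7 17-4 4-5 2-6-2-6-5-12-18-44-109-26-53"/></g><g data-elev="925"><path d="M446 17l-10 44-4 49 1 52 9 121 0 30-2 22-6 23-11 17-8 7-8 4-20 3-14-1-16-4-15-7-15-9-13-10-11-11-19-29-11-25-10-29-27-117-13-46-15-43-20-41"/></g><g data-elev="950"><path d="M504 17l-9 28-5 29-3 33 0 36 4 38 5 40 27 137 2 31-1 28-3 17-5 16-7 14-10 11-10 9-13 6-14 4-16 1-23-2-25-6-28-11-29-14-24-15-21-16-17-16-13-18-15-29-12-38-28-145-16-63-21-55-26-50"/></g><g data-elev="975"><path d="M333 527l-46-22-30-19-20-20-14-22-7-21-5-26-17-151-8-45-10-40-12-40-16-38-18-33-22-33"/></g><g data-elev="1000"><path d="M17 489l40-1 30-4 23-7 19-11 14-17 11-22 9-29 5-37 3-50-2-50-8-51-11-48-16-42-19-38-24-35-27-30"/></g><g data-elev="1025"><path d="M17 450l30-6 26-10 21-13 17-19 14-23 10-29 6-33 2-36-2-40-7-40-12-39-15-36-18-32-22-27-24-22-26-18"/></g><g data-elev="1050"><path d="M17 413l22-7 20-11 17-13 14-17 11-20 8-24 6-27 1-27-2-30-5-31-10-30-12-28-14-25-18-22-18-17-20-13"/></g><g data-elev="1075"><path d="M17 375l16-8 13-9 12-11 10-14 9-16 6-18 3-18 2-20-1-22-4-22-7-22-8-21-11-19-12-16-14-14-14-10"/></g><g data-elev="1100"><path d="M17 330l16-14 12-18 7-21 3-23-3-25-8-24-11-22-16-17"/></g>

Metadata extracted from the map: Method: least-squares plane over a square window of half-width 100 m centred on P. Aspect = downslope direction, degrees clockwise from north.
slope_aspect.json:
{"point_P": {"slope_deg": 1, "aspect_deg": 74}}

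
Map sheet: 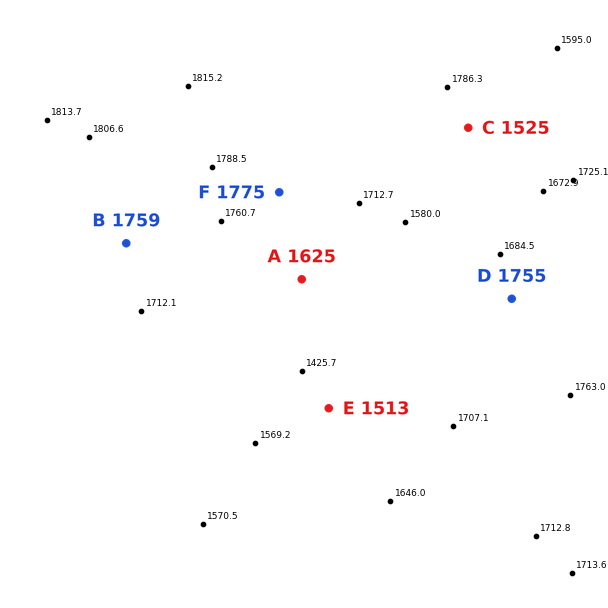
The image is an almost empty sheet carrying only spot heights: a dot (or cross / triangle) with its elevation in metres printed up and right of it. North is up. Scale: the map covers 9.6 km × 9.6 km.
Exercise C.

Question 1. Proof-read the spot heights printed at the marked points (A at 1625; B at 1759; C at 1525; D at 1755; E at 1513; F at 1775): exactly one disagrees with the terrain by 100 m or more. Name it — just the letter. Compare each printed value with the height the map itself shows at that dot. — C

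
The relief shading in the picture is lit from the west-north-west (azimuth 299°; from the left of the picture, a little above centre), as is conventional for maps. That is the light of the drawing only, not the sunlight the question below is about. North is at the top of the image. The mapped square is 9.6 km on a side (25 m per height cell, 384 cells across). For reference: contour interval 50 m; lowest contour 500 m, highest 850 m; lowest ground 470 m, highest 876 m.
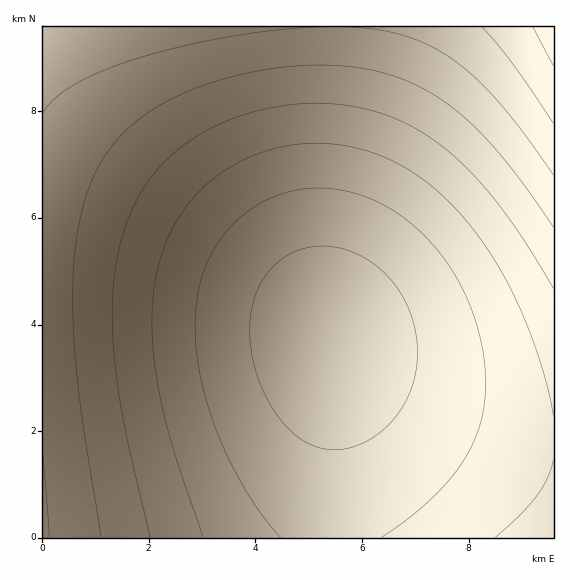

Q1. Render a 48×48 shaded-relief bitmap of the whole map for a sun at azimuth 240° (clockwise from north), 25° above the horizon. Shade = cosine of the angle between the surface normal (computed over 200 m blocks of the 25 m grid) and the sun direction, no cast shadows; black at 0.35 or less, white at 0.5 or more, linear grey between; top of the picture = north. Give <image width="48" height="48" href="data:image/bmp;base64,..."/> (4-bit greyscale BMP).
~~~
<image width="48" height="48" href="data:image/bmp;base64,Qk32BAAAAAAAAHYAAAAoAAAAMAAAADAAAAABAAQAAAAAAIAEAAATCwAAEwsAABAAAAAAAAAAAAAAABEREQAiIiIAMzMzAERERABVVVUAZmZmAHd3dwCIiIgAmZmZAKqqqgC7u7sAzMzMAN3d3QDu7u4A////ADMzMyIiIjMzM0REVVZmd3d4iIiIiIiIiDMzMiIiIiMzMzREVVZmd3d4iIiIiIiIiDMzIiIiIiIzMzREVVZmZ3d4iIiIiIiIiDMyIiIiIiIjMzRERVZmZ3d4iIiIiIiIiDMiIiIiIiIjMzNERVVmZ3d4iIiIiIiIiDMiIiIiIiIiMzNERVVmZ3d4iIiImZmZmTIiIiIiIiIiMzNERVVmZ3d4iIiZmZmZmSIiIiIiIiIiMzNERVVmZ3eIiImZmZmZmSIiIiIiIiIiMzNERVVmd3eIiImZmZmZmSIiIiIiIiIiMzNERVZmd3iIiJmZmZqqqiIiIiIiIiIiMzNERVZmd3iIiZmZmqqqqiIiIiIiIiIiMzNERVZmd3iImZmaqqqqqiIiIhESIiIiMzNERVZnd4iImZmqqqqquyIiIRESIiIiMzNEVVZnd4iJmZqqqqu7uyIiIRESIiIiMzREVWZneIiJmaqqq7u7uyIiIREiIiIiMzREVWZ3eIiZmqqqu7u7vCIiIhIiIiIjMzREVWZ3eImZmqqru7u8zCIiIiIiIiIjM0RFVmZ3iImZqqq7u7zMzCIiIiIiIiIzM0RFVmd3iJmaqqu7vMzMzCIiIiIiIiIzNERVVmd4iJmaqru7zMzM3SIiIiIiIiMzNERVZnd4iZmqq7u8zMzd3SIiIiIiIjMzREVVZneIiZqqu7vMzM3d3SIiIiIiIzMzREVWZneImZqqu7zMzd3d3iIiIiIiMzM0RFVWZ3iJmaqru8zM3d3d7iIiIiIzMzNERVVmZ3iJmqq7vMzN3d3u7jMzMzMzMzRERVZmd4iZmqq7vMzd3d7u7jMzMzMzM0REVVZnd4iZqqu7zMzd3e7u7jMzMzMzRERFVWZneImZqru8zM3d3u7u/zMzMzM0RERVVmZ3eImaqru8zN3d3u7u/zMzM0REREVVVmZ3iJmaqru8zN3d7u7v/0RERERERVVVZmd3iJmqq7vMzN3d7u7//0REREREVVVWZnd4iJmqq7vMzd3e7u7//0RERERVVVVmZ3eIiZmqu7zMzd3e7u7//0RERVVVVWZmZ3eIiZqqu7zMzd3e7u///1VVVVVVVmZmd3iImZqqu7zMzd3e7u///1VVVVVWZmZnd4iImZqru7zMzd3e7u///1VVVWZmZmd3d4iJmaqru7zMzd3e7u///2ZmZmZmZnd3eIiJmaqru7zMzd3e7u7//2ZmZmZmd3d3iIiZmqqru7zMzd3e7u7//2ZmZmZ3d3d4iImZmqqru7zMzd3d7u7//3d3d3d3d3iIiImZmqqru7zMzN3d7u7v/3d3d3d3d4iIiJmZqqqru7zMzN3d3u7v/3d3d3d4iIiIiZmZqqqru7vMzM3d3u7u/3iIiIiIiIiImZmZqqqru7vMzM3d3e7u/4iIiIiIiIiZmZmaqqqru7u8zMzd3d7u74iIiIiIiJmZmZmaqqqqu7u7zMzN3d3u7omIiImZmZmZmZmqqqqqu7u7vMzMzd3e7pmZmZmZmZmZmZmqqqqqq7u7u8zMzd3e7g=="/>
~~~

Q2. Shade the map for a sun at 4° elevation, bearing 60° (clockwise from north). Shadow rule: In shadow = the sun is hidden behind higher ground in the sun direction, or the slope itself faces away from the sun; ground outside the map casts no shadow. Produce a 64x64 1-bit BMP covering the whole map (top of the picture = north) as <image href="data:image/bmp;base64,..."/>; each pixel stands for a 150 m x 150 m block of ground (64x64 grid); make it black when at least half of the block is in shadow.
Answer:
<image width="64" height="64" href="data:image/bmp;base64,Qk0+AgAAAAAAAD4AAAAoAAAAQAAAAEAAAAABAAEAAAAAAAACAAATCwAAEwsAAAIAAAAAAAAA////AAAAAAAAAAAAAAAAAAAAAAAAAAAAAAAAAAAAAAAAAAAAAAAAAAAAAAAAAAAAAAAAAAAAAAAAAAAAAAAAAAAAAAAAAAAAAAAAAAAAAAAAAAAAAAAAAAAAAAAAAAAAAAAAAAAAAAAAAAAAAAAAAAAAAAAAAAAAAAAAAAAAAAAAAAAAAAAAAAAAAAAAAAAAAAAAAAAAAAAAAAAAAAAAAAAAAAAAAAAAAAAAAAAAAAAAAAAAAAAAAAAAAAAAAAAAAAAAAAAAAAAAAAAAAAAAAAAAAAAAAAAAAAAAAAAAAAAAAAAAAAAAAAAAAAAAAAAAAAAAAAAAAP8AAAAAAAAf/wAAAAAAAP//AAAAAAAD//8AAAAAAA///wAAAAAAH///AAAAAAAf//8AAAAAAD///wAAAAAAf///AAAAAAB///8AAAAAAH///wAAAAAAf///AAAAAAB///8AAAAAAH///wAAAAAAf///AAAAAAA///8AAAAAAD///wAAAAAAP///AAAAAAAf//8AAAAAAA///wAAAAAAD///AAAAAAAH//8AAAAAAAP//wAAAAAAAf//AAAAAAAA//8AAAAAAAB//wAAAAAAAD//AAAAAAAAH/8AAAAAAAAH/wAAAAAAAAP/AAAAAAAAAf8AAAAAAAAA/wAAAAAAAAA/AAAAAAAAAB8AAAAAAAAADw=="/>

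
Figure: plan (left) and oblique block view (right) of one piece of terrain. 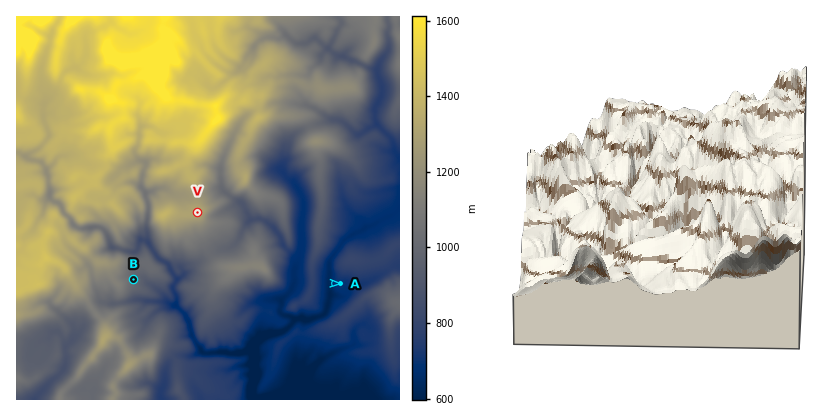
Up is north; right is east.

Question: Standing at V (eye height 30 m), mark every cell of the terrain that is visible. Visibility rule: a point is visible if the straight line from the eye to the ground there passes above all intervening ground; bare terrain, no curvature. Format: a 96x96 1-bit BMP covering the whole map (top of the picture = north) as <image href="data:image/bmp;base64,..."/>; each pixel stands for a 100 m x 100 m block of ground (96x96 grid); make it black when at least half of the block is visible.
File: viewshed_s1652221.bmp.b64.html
<image width="96" height="96" href="data:image/bmp;base64,Qk2+BAAAAAAAAD4AAAAoAAAAYAAAAGAAAAABAAEAAAAAAIAEAAATCwAAEwsAAAIAAAAAAAAA////AAAAAAAAAAAAeH/+AAAAAAAAAAAA/H/+AAAAAAAAAAAAP///CAAAAAAAAAAAD///hAAAAAAwAAAAB///gAAAAAD8AAAAE//+gAAAAAD8AAAAA///AAAAAADwAAAAA//hAAAAAALAAAAQA//AAAAAAAaAAAAcAf/+AAAAAA4AAAAOEYwwAAAAAA4AAAAf+AAAAAAAABwAAAAf/AgAAAAAADwAAAA///gAAAAAADwAAAA///AAAAAAAHwAAAP//+AAAAAAAPwAAAf//+AAAAAAAfwAAAf//+AAAAAAAHwAAAf//8YAAAAAAHwAAAf//8cAAAAAADwAAAf//4cAAAAAADzAAA///4eAAAAAYH4AAB///wPAAAAAOH8AADB//AfAAAAAPH8AACAYAAOAAAAAPv8AAGAAAROAAAAAP/8AAOA4cx+AAAAAP/8AAeA/xx/AAAAAf/8DgeB/hf/gAAAA//8Hg+D/AH/wAAAA//8GB8D+Dj/4AAAA//8GB4H+Ph/8AAAA//8CDgH/fA/+AAAA//8CHgH/+A///ABA//8AfY//4Af//ABA//kB+x/5wAf//ABgf/kB4D9AAgf/+ABgP/wBwHgABA//8ABgH/8DwfAAAB//+AAwA/8BgzAAAL//+AgwAH8AAAAAAP/8/BAwAD8AAAAAAP/8eBAwAB8AAAAAAf/8ODAwAA8AAAAABff+OHAwAA8AAAAAB/D+H+AwAAcAAAAAB/w+P+AQAAMAAAAAB/4Pv+AYAAEAAAAAA/4H/+AYAAAAAAAAA/wH/+AYAAAAAAAAAf45/8AYAAAAA4DAB/8B/8AYAAAAAeN+B/8H/gAYAAAAAP88A/+P8AAYAAAAAD4Mf//vwAA4AAAAAAx+f///wAAwAAwAAg4+P7/fwAAwAAQAAAcGH4MfgABwAAAAAAOCB8AfgABwBAAAAAPAAOAfAAB4BAAAAAPgADD/AAD4CAAAAAPwAD//AABwMAAAAAHwAD//gABx4AAAAADwA///gAB/gAAAAAB4B///gAA+AAAAAAAY/Mf/wAAwAAAAAAEAAAH/IAAAAAAAAAGAAAH/IAAAAAAAAAH4AAD/8AAAAAAAAAD4AAB/+AAAAADAAAB4AAB//gAAAADAAAAYAAAP38AAAACAAAAQAAAD4AAAAAAAAAAQkAAB8AAAAAAAAAB80AAB+AAAAAAAAAHUDwAA7AAAAAAAAAAADAAADAAAAAAAAAAEGAAAAAA4AAAAAAAMMAAAAAD/AAAAAAAcQAAAAAHwAAAAAAAfwAAAAAAgAAAAAAADgAAAAAAAAAAAAAAAAAAAAAAAAAAAAAAAAAAAAAAAAAAAAABwAAAAAAAAAAAAAAH8AAAAAAAAAAAAAAEAAAAAAAAAAAAAAAAAAAAAAAAAAAAAAAAAAAAAAAAAAAAAAAAAAAAAAAAAAAAAAAAAAAAAAAAAAAAAAAAAAAAAAAAAAAAAAAAAAAAAAAAAAAAAAAAAAAAAAAAAAAAAAAAAAAAAAAAAAAAAAAAAAAAAAAAAAAAAAAAAAAAAAAAAAUA="/>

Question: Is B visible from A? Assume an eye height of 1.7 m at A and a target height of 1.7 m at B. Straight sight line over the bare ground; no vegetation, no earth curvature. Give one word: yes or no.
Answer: no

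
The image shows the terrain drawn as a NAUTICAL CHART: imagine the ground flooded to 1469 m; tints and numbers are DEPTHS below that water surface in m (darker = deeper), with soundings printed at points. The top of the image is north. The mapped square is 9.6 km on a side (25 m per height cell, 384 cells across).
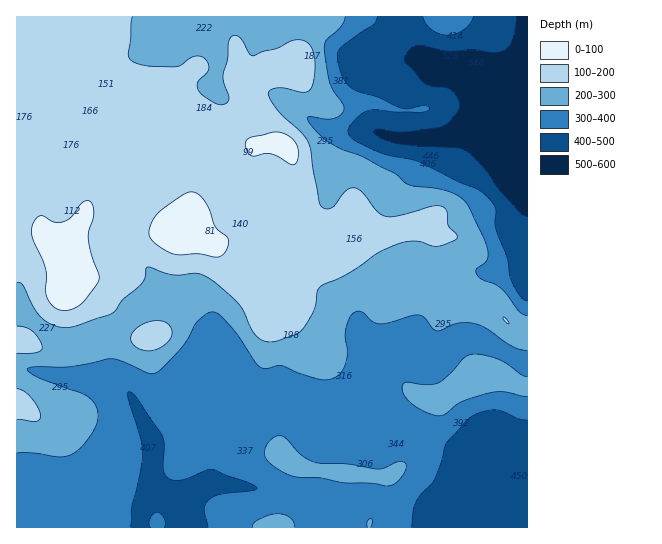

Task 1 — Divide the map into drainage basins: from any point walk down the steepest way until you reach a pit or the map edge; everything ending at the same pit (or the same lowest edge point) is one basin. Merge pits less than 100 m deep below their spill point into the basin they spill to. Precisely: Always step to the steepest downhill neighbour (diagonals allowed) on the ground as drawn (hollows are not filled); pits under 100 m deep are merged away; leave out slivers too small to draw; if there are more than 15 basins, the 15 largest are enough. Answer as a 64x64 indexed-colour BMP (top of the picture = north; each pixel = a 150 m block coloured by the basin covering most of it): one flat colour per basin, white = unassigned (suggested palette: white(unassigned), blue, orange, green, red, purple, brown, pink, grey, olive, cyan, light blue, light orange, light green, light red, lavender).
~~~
<image width="64" height="64" href="data:image/bmp;base64,Qk12CAAAAAAAAHYAAAAoAAAAQAAAAEAAAAABAAQAAAAAAAAIAAATCwAAEwsAABAAAAAAAAAA////ALR3HwAOf/8ALKAsACgn1gC9Z5QAS1aMAMJ34wB/f38AIr28AM++FwDox64AeLv/AIrfmACWmP8A1bDFACIiIiIiIiIiIiIiIiIiIiIiIiIiIiIzMzMzMzMzMzMzIiIiIiIiIiIiIiIiIiIiIiIiIiIiIiMzMzMzMzMzMzMiIiIiIiIiIiIiIiIiIiIiIiIiIiIiIzMzMzMzMzMzMyIiIiIiIiIiIiIiIiIiIiIiIiIiIiIjMzMzMzMzMzMzIiIiIiIiIiIiIiIiIiIiIiIiIiIiIiIzMzMzMzMzMzMiIiIiIiIiIiIiIiIiIiIiIiIiIiIiIjMzMzMzMzMzMyIiIiIiIiIiIiIiIiIiIiIiIiIiIiIiMzMzMzMzMzMzIiIiIiIiIiIiIiIiIiIiIiIiMzMzMzMzMzMzMzMzMzMiIiIiIiIiIiIiIiIiIiIiIjMzMzMzMzMzMzMzMzMzMyIiIiIiIiIiIiIiIiIiIiIjMzMzMzMzMzMzMzMzMzMzIiIiIiIiIiIiIiIiIiIiIiMzMzMzMzMzMzMzMzMzMzMiIiIiIiIiIiIiIiIiIiIiIzMzMzMzMzMzMzMzMzMzMyIiIiIiIiIiIiIiIiIiIiIjMzMzMzMzMzMzMzMzMzMzIiIiIiIiIiIiIiIiIiIiIiMzMzMzMzMzMzMzMzMzMzMiIiIiIiIiIiIiIiIiIiIiIzMzMzMzMzMzMzMzMzMzMyIiIiIiIiIiIiIiIiIiIiIjMzMzMzMzMzMzMzMzMzMzIiIiIiIiIiIiIiIiIiIiIjMzMzMzMzMzMzMzMzMzMzMiIiIiIiIiIiIiIiIiIiIiMzMzMzMzMzMzMzMzMzMzMyIiIiIiIiIiIiIiIiIiIiIzMzMzMzMzMzMzMzMzMzMzIiIiIiIiIiIiIiIiIiIiIzMzMzMzMzMzMzMzMzMzMzMiIiIiIiIiIiIiIiIiIiIjMzMzMzMzMzMzMzMzMzMzMyIiIiIiIiIiIiIiIiIiIiMzMzMzMzMzMzMzMzMzMzMzIiMzMzIiIiIiIiIiIiIiIjMzMzMzMzMzMzMzMzMzMzMTMzMzMyIiIiIiIiIiIiIiMzMzMzMzMzMzMzMzMzMzMxEzMzMzMiIiIiIiIiIiIiIzMzMzMzMzMzMzMzMzMzMxETMzMzMzIiIiIiIiIiIiIRMzMzMzMzMzMzMzMzMzMxEREzMzMzMiIiIiIiIiIiIhETMzMzMzMzMzMzMzMzMxERERMzMzMiIiIiIiIiIiIiERMzMzMzMzMzMzMzMzMRERERETMzMiIiIiIiIiIiIiERETMzMzMzMzMzMzMxEREREREREzMiIiIiIiIiIiIiERERMzMzMzMzMzMzMxERERERERERMiIiIiIiIiIiIiEREREzMzMzMzMzMzMxERERERERERESIiIiIiIiIiIiERERETMzMzMzMzMzMxERERERERERERIiIiIiIiIiIiEREREREzMzMzMzMzMzERERERERERERIiIiIiIiIiIiIRERERETMzMzMzMzMzMREREREREREREiIiIiIiIiIiIRERERERMzMzMzMzMzMxERERERERERESIiIiIiIiIiIREREREREzMzMzMzMzMxERERERERERERIiIiIiIiIiERERERERERETMzMzMzMzERERERERERERESIRERERERERERERERERERETMRERMzERERERERERERERERERERERERERERERERERERERERERERERERERERERERERERERERERERERERERERERERERERERERERERERERERERERERERERERERERERERERERERERERERERERERERERERERERERERERERERERERERERERERERERERERERERERERERERERERERERERERERERERERERERERERERERERERERERERERERERERERERERERERERERERERERERERERERERERERERERERERERERERERERERERERERERERERERERERERERERERERERERERERERERERERERERERERERERERERERERERERERERERERERERERERERERERERERERERERERERERERERERERERERERERERERERERERERERERERERERERERERERERERERERERERERERERERERERERERERERERERERERERERERERERERERERERERERERERERERERERERERERERERERERERERERERERERERERERERERERERERERERERERERERERERERERERERERERERERERERERERERERERERERERERERERERERERERERERERERERERERERERERERERERERERERERERERERERERERERERERERERERERERERERERERERERERERERERERERERERERERERERERERERERERERERERERERERERERERERERERERERERERERERERERERERERERERERERERERERERERERERERERERERERERERERERERERERERERERERERERERERERERERERERERERERERERERERERERERERERERERERERERERERERERERERERERERERERERERERERERERERERERERERERERERERERERERERERERERERERERERERERERERERERERERERERERERERERERERERERERERERERERERERERERERERERERERERERERERERERERERERERERERERERERERERERERERERERERERERERERERERERERERERERERERERERERERERERERERERERER"/>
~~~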